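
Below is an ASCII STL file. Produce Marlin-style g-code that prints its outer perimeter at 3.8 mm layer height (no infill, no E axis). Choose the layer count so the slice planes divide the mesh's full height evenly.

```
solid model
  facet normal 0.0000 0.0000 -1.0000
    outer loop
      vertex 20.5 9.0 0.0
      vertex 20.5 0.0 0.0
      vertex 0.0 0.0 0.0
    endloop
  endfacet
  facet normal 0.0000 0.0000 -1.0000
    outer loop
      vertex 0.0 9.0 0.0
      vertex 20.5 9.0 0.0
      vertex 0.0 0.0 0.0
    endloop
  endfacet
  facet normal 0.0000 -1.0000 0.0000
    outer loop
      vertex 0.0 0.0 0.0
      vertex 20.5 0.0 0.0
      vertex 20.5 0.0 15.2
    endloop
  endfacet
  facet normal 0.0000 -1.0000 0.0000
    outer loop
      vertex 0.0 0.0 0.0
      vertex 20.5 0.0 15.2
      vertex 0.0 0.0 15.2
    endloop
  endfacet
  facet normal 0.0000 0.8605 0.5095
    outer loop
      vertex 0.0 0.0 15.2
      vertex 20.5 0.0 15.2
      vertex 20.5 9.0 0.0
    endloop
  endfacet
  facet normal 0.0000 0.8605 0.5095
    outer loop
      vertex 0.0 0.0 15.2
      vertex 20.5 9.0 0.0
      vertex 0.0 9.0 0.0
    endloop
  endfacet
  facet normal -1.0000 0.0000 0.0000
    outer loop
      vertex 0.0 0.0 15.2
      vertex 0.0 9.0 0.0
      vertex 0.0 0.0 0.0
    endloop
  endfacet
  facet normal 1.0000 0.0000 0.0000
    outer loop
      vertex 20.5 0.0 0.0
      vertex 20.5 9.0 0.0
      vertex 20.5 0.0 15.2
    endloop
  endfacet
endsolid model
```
; perimeter-only toolpath
G21 ; units = mm
G90 ; absolute positioning
G28 ; home
; layer 1
G0 Z3.8
G0 X0.0 Y0.0
G1 X20.5 Y0.0
G1 X20.5 Y6.8
G1 X0.0 Y6.8
G1 X0.0 Y0.0
; layer 2
G0 Z7.6
G0 X0.0 Y0.0
G1 X20.5 Y0.0
G1 X20.5 Y4.5
G1 X0.0 Y4.5
G1 X0.0 Y0.0
; layer 3
G0 Z11.4
G0 X0.0 Y0.0
G1 X20.5 Y0.0
G1 X20.5 Y2.3
G1 X0.0 Y2.3
G1 X0.0 Y0.0
M2 ; end

The solid is a wedge (ramp): 20.5 × 9 mm base, rising to 15.2 mm along the y=0 edge and sloping linearly to z=0 at y=9. Slicing at Δz = 3.8 mm — 4 equal slices spanning the solid's height, so layer i sits at z = i·h/4 — gives 3 non-empty perimeters. Each is a 4-segment closed polygon; G0 lifts to the layer z and rapids to the start vertex, then G1 traces the edges. The cross-section shrinks linearly with z (the slice at the apex is degenerate and omitted).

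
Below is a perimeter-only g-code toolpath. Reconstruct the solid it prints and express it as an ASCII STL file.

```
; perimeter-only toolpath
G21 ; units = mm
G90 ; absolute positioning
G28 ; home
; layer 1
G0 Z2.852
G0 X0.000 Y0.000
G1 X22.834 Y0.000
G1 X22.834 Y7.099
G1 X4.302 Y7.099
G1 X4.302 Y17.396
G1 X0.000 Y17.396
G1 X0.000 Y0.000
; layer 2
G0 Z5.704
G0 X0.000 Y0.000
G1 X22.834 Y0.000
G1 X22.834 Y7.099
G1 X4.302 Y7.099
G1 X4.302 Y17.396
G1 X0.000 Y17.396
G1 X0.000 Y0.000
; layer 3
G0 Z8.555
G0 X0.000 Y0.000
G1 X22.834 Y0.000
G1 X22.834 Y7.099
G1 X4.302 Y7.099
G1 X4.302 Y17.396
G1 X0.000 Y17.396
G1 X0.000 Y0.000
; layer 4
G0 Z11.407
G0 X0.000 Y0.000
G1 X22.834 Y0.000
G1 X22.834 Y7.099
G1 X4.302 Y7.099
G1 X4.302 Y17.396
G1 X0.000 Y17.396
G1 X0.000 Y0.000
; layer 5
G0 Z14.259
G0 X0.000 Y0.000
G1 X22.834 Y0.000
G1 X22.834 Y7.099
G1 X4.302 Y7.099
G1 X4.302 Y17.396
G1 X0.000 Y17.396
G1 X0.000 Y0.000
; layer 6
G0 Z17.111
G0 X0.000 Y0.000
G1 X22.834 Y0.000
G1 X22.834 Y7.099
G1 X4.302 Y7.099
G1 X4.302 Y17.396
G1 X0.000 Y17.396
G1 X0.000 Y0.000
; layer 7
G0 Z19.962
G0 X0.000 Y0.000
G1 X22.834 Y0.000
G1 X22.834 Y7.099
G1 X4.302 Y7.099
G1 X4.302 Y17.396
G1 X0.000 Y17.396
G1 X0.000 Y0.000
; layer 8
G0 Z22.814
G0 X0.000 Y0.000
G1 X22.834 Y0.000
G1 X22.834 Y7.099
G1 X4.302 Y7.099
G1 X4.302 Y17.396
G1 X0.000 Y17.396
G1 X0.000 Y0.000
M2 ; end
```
solid part
  facet normal 0.0000 0.0000 -1.0000
    outer loop
      vertex 22.834 7.099 0.000
      vertex 22.834 0.000 0.000
      vertex 0.000 0.000 0.000
    endloop
  endfacet
  facet normal 0.0000 0.0000 -1.0000
    outer loop
      vertex 4.302 7.099 0.000
      vertex 22.834 7.099 0.000
      vertex 0.000 0.000 0.000
    endloop
  endfacet
  facet normal 0.0000 0.0000 -1.0000
    outer loop
      vertex 4.302 17.396 0.000
      vertex 4.302 7.099 0.000
      vertex 0.000 0.000 0.000
    endloop
  endfacet
  facet normal 0.0000 0.0000 -1.0000
    outer loop
      vertex 0.000 17.396 0.000
      vertex 4.302 17.396 0.000
      vertex 0.000 0.000 0.000
    endloop
  endfacet
  facet normal 0.0000 0.0000 1.0000
    outer loop
      vertex 0.000 0.000 22.814
      vertex 22.834 0.000 22.814
      vertex 22.834 7.099 22.814
    endloop
  endfacet
  facet normal 0.0000 0.0000 1.0000
    outer loop
      vertex 0.000 0.000 22.814
      vertex 22.834 7.099 22.814
      vertex 4.302 7.099 22.814
    endloop
  endfacet
  facet normal 0.0000 0.0000 1.0000
    outer loop
      vertex 0.000 0.000 22.814
      vertex 4.302 7.099 22.814
      vertex 4.302 17.396 22.814
    endloop
  endfacet
  facet normal 0.0000 0.0000 1.0000
    outer loop
      vertex 0.000 0.000 22.814
      vertex 4.302 17.396 22.814
      vertex 0.000 17.396 22.814
    endloop
  endfacet
  facet normal 0.0000 -1.0000 0.0000
    outer loop
      vertex 0.000 0.000 0.000
      vertex 22.834 0.000 0.000
      vertex 22.834 0.000 22.814
    endloop
  endfacet
  facet normal 0.0000 -1.0000 0.0000
    outer loop
      vertex 0.000 0.000 0.000
      vertex 22.834 0.000 22.814
      vertex 0.000 0.000 22.814
    endloop
  endfacet
  facet normal 1.0000 0.0000 0.0000
    outer loop
      vertex 22.834 0.000 0.000
      vertex 22.834 7.099 0.000
      vertex 22.834 7.099 22.814
    endloop
  endfacet
  facet normal 1.0000 0.0000 0.0000
    outer loop
      vertex 22.834 0.000 0.000
      vertex 22.834 7.099 22.814
      vertex 22.834 0.000 22.814
    endloop
  endfacet
  facet normal 0.0000 1.0000 0.0000
    outer loop
      vertex 22.834 7.099 0.000
      vertex 4.302 7.099 0.000
      vertex 4.302 7.099 22.814
    endloop
  endfacet
  facet normal 0.0000 1.0000 0.0000
    outer loop
      vertex 22.834 7.099 0.000
      vertex 4.302 7.099 22.814
      vertex 22.834 7.099 22.814
    endloop
  endfacet
  facet normal 1.0000 0.0000 0.0000
    outer loop
      vertex 4.302 7.099 0.000
      vertex 4.302 17.396 0.000
      vertex 4.302 17.396 22.814
    endloop
  endfacet
  facet normal 1.0000 0.0000 0.0000
    outer loop
      vertex 4.302 7.099 0.000
      vertex 4.302 17.396 22.814
      vertex 4.302 7.099 22.814
    endloop
  endfacet
  facet normal 0.0000 1.0000 0.0000
    outer loop
      vertex 4.302 17.396 0.000
      vertex 0.000 17.396 0.000
      vertex 0.000 17.396 22.814
    endloop
  endfacet
  facet normal 0.0000 1.0000 0.0000
    outer loop
      vertex 4.302 17.396 0.000
      vertex 0.000 17.396 22.814
      vertex 4.302 17.396 22.814
    endloop
  endfacet
  facet normal -1.0000 0.0000 0.0000
    outer loop
      vertex 0.000 17.396 0.000
      vertex 0.000 0.000 0.000
      vertex 0.000 0.000 22.814
    endloop
  endfacet
  facet normal -1.0000 0.0000 0.0000
    outer loop
      vertex 0.000 17.396 0.000
      vertex 0.000 0.000 22.814
      vertex 0.000 17.396 22.814
    endloop
  endfacet
endsolid part

The G0 Z moves step by Δz≈2.852 mm. Every layer's G1 loop is the same polygon, so the solid is a straight extrusion of it from z=0 to z≈22.8. Closing with flat bottom and top caps and triangulating gives 20 facets — an L-shaped prism: outer 22.8 × 17.4 mm, arm thicknesses ≈ 7.1 mm (horizontal) and 4.3 mm (vertical), extruded 22.8 mm in z.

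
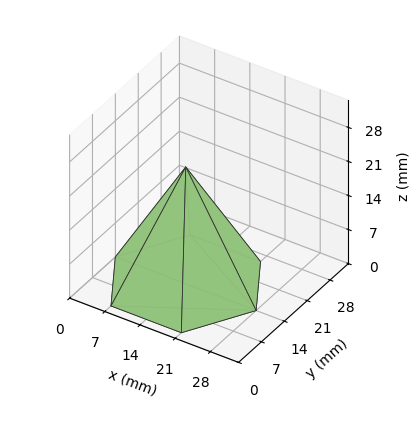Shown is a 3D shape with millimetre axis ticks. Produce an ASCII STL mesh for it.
Reading the render: the shape is a regular 6-sided pyramid, base circumscribed radius ≈ 14 mm, apex at z ≈ 24 mm (dimensions read to the nearest mm from the axis ticks). For the STL, each face is triangulated and given an outward normal.

solid part
  facet normal 0.0000 0.0000 -1.0000
    outer loop
      vertex 7.0 26.1 0.0
      vertex 21.0 26.1 0.0
      vertex 28.0 14.0 0.0
    endloop
  endfacet
  facet normal 0.0000 0.0000 -1.0000
    outer loop
      vertex 0.0 14.0 0.0
      vertex 7.0 26.1 0.0
      vertex 28.0 14.0 0.0
    endloop
  endfacet
  facet normal 0.0000 0.0000 -1.0000
    outer loop
      vertex 7.0 1.9 0.0
      vertex 0.0 14.0 0.0
      vertex 28.0 14.0 0.0
    endloop
  endfacet
  facet normal 0.0000 0.0000 -1.0000
    outer loop
      vertex 21.0 1.9 0.0
      vertex 7.0 1.9 0.0
      vertex 28.0 14.0 0.0
    endloop
  endfacet
  facet normal 0.7727 0.4470 0.4507
    outer loop
      vertex 28.0 14.0 0.0
      vertex 21.0 26.1 0.0
      vertex 14.0 14.0 24.0
    endloop
  endfacet
  facet normal 0.0000 0.8929 0.4502
    outer loop
      vertex 21.0 26.1 0.0
      vertex 7.0 26.1 0.0
      vertex 14.0 14.0 24.0
    endloop
  endfacet
  facet normal -0.7727 0.4470 0.4507
    outer loop
      vertex 7.0 26.1 0.0
      vertex 0.0 14.0 0.0
      vertex 14.0 14.0 24.0
    endloop
  endfacet
  facet normal -0.7727 -0.4470 0.4507
    outer loop
      vertex 0.0 14.0 0.0
      vertex 7.0 1.9 0.0
      vertex 14.0 14.0 24.0
    endloop
  endfacet
  facet normal 0.0000 -0.8929 0.4502
    outer loop
      vertex 7.0 1.9 0.0
      vertex 21.0 1.9 0.0
      vertex 14.0 14.0 24.0
    endloop
  endfacet
  facet normal 0.7727 -0.4470 0.4507
    outer loop
      vertex 21.0 1.9 0.0
      vertex 28.0 14.0 0.0
      vertex 14.0 14.0 24.0
    endloop
  endfacet
endsolid part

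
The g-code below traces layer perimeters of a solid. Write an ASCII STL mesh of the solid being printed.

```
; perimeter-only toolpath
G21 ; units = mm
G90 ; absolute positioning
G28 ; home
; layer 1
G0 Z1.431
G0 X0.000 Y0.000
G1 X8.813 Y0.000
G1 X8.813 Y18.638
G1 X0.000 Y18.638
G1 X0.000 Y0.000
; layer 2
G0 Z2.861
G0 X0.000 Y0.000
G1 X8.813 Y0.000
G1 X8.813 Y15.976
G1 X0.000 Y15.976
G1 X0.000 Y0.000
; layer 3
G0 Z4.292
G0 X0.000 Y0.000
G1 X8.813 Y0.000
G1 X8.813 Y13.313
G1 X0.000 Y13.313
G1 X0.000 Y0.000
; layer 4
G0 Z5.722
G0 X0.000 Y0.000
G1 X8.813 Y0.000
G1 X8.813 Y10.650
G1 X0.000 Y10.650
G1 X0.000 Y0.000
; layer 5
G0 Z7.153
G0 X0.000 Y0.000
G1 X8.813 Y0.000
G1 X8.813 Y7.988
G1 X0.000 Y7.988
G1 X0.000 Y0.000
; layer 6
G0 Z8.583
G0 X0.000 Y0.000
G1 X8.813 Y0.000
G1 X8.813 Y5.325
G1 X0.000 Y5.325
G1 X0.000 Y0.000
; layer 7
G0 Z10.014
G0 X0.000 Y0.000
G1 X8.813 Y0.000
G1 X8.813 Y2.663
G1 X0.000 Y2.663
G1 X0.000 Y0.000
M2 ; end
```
solid part
  facet normal 0.0000 0.0000 -1.0000
    outer loop
      vertex 8.813 21.301 0.000
      vertex 8.813 0.000 0.000
      vertex 0.000 0.000 0.000
    endloop
  endfacet
  facet normal 0.0000 0.0000 -1.0000
    outer loop
      vertex 0.000 21.301 0.000
      vertex 8.813 21.301 0.000
      vertex 0.000 0.000 0.000
    endloop
  endfacet
  facet normal 0.0000 -1.0000 0.0000
    outer loop
      vertex 0.000 0.000 0.000
      vertex 8.813 0.000 0.000
      vertex 8.813 0.000 11.444
    endloop
  endfacet
  facet normal 0.0000 -1.0000 0.0000
    outer loop
      vertex 0.000 0.000 0.000
      vertex 8.813 0.000 11.444
      vertex 0.000 0.000 11.444
    endloop
  endfacet
  facet normal 0.0000 0.4733 0.8809
    outer loop
      vertex 0.000 0.000 11.444
      vertex 8.813 0.000 11.444
      vertex 8.813 21.301 0.000
    endloop
  endfacet
  facet normal 0.0000 0.4733 0.8809
    outer loop
      vertex 0.000 0.000 11.444
      vertex 8.813 21.301 0.000
      vertex 0.000 21.301 0.000
    endloop
  endfacet
  facet normal -1.0000 0.0000 0.0000
    outer loop
      vertex 0.000 0.000 11.444
      vertex 0.000 21.301 0.000
      vertex 0.000 0.000 0.000
    endloop
  endfacet
  facet normal 1.0000 0.0000 0.0000
    outer loop
      vertex 8.813 0.000 0.000
      vertex 8.813 21.301 0.000
      vertex 8.813 0.000 11.444
    endloop
  endfacet
endsolid part

The G0 Z moves step by Δz≈1.431 mm. The G1 loops shrink linearly with z, so the solid tapers from its base footprint up to z≈11.4. Closing with a flat bottom cap and the tapered top and triangulating gives 8 facets — a wedge (ramp): 8.81 × 21.3 mm base, rising to 11.4 mm along the y=0 edge and sloping linearly to z=0 at y=21.3.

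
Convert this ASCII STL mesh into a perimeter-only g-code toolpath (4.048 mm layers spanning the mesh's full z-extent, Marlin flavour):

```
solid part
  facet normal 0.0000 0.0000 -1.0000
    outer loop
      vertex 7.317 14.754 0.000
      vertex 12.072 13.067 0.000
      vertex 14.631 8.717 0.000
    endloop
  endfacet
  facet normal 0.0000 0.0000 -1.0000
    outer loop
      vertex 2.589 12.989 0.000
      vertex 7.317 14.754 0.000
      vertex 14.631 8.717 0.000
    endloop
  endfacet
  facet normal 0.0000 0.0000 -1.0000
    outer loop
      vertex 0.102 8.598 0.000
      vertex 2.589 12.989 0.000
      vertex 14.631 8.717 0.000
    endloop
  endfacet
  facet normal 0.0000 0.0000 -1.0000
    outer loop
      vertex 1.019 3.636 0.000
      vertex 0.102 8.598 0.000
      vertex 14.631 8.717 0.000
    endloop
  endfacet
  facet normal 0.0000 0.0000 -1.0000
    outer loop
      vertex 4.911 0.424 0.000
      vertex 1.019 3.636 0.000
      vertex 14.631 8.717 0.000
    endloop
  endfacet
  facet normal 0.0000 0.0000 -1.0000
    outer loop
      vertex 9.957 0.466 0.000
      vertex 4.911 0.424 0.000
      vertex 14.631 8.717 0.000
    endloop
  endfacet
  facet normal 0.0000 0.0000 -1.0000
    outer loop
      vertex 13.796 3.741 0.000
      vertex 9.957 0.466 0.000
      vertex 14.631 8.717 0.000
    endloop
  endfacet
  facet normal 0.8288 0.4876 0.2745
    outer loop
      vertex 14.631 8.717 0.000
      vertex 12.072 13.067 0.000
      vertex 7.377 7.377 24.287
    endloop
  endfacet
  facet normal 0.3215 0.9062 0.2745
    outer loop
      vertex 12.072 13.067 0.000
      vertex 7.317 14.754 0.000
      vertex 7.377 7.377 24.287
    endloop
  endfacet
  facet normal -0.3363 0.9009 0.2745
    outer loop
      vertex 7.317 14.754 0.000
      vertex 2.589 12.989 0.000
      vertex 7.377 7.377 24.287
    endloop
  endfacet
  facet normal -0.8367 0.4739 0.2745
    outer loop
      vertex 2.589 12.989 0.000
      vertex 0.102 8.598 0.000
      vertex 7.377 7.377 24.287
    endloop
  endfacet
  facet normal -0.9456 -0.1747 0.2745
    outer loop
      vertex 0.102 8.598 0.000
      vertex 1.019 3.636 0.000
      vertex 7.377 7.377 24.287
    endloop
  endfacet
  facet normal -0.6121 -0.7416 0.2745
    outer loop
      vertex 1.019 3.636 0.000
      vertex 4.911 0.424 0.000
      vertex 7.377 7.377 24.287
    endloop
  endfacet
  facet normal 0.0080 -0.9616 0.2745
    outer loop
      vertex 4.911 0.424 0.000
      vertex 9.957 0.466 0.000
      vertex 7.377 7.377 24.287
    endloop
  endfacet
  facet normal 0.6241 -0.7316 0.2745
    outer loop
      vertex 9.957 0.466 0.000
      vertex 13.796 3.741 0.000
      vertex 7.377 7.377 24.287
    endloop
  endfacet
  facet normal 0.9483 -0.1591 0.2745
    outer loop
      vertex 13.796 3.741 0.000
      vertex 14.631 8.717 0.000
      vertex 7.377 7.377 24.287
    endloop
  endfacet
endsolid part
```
; perimeter-only toolpath
G21 ; units = mm
G90 ; absolute positioning
G28 ; home
; layer 1
G0 Z4.048
G0 X13.422 Y8.494
G1 X11.290 Y12.119
G1 X7.327 Y13.524
G1 X3.387 Y12.054
G1 X1.314 Y8.395
G1 X2.079 Y4.260
G1 X5.322 Y1.583
G1 X9.527 Y1.618
G1 X12.726 Y4.347
G1 X13.422 Y8.494
; layer 2
G0 Z8.096
G0 X12.213 Y8.270
G1 X10.507 Y11.170
G1 X7.337 Y12.295
G1 X4.185 Y11.118
G1 X2.527 Y8.191
G1 X3.138 Y4.883
G1 X5.733 Y2.742
G1 X9.097 Y2.770
G1 X11.656 Y4.953
G1 X12.213 Y8.270
; layer 3
G0 Z12.143
G0 X11.004 Y8.047
G1 X9.724 Y10.222
G1 X7.347 Y11.066
G1 X4.983 Y10.183
G1 X3.740 Y7.988
G1 X4.198 Y5.506
G1 X6.144 Y3.901
G1 X8.667 Y3.921
G1 X10.586 Y5.559
G1 X11.004 Y8.047
; layer 4
G0 Z16.191
G0 X9.795 Y7.824
G1 X8.942 Y9.274
G1 X7.357 Y9.836
G1 X5.781 Y9.248
G1 X4.952 Y7.784
G1 X5.258 Y6.130
G1 X6.555 Y5.059
G1 X8.237 Y5.073
G1 X9.517 Y6.165
G1 X9.795 Y7.824
; layer 5
G0 Z20.239
G0 X8.586 Y7.600
G1 X8.159 Y8.325
G1 X7.367 Y8.606
G1 X6.579 Y8.312
G1 X6.165 Y7.580
G1 X6.317 Y6.753
G1 X6.966 Y6.218
G1 X7.807 Y6.225
G1 X8.447 Y6.771
G1 X8.586 Y7.600
M2 ; end

The solid is a regular 9-sided pyramid, base circumscribed radius ≈ 7.38 mm, apex at z ≈ 24.3 mm. Slicing at Δz = 4.048 mm — 6 equal slices spanning the solid's height, so layer i sits at z = i·h/6 — gives 5 non-empty perimeters. Each is a 9-segment closed polygon; G0 lifts to the layer z and rapids to the start vertex, then G1 traces the edges. The cross-section shrinks linearly with z (the slice at the apex is degenerate and omitted).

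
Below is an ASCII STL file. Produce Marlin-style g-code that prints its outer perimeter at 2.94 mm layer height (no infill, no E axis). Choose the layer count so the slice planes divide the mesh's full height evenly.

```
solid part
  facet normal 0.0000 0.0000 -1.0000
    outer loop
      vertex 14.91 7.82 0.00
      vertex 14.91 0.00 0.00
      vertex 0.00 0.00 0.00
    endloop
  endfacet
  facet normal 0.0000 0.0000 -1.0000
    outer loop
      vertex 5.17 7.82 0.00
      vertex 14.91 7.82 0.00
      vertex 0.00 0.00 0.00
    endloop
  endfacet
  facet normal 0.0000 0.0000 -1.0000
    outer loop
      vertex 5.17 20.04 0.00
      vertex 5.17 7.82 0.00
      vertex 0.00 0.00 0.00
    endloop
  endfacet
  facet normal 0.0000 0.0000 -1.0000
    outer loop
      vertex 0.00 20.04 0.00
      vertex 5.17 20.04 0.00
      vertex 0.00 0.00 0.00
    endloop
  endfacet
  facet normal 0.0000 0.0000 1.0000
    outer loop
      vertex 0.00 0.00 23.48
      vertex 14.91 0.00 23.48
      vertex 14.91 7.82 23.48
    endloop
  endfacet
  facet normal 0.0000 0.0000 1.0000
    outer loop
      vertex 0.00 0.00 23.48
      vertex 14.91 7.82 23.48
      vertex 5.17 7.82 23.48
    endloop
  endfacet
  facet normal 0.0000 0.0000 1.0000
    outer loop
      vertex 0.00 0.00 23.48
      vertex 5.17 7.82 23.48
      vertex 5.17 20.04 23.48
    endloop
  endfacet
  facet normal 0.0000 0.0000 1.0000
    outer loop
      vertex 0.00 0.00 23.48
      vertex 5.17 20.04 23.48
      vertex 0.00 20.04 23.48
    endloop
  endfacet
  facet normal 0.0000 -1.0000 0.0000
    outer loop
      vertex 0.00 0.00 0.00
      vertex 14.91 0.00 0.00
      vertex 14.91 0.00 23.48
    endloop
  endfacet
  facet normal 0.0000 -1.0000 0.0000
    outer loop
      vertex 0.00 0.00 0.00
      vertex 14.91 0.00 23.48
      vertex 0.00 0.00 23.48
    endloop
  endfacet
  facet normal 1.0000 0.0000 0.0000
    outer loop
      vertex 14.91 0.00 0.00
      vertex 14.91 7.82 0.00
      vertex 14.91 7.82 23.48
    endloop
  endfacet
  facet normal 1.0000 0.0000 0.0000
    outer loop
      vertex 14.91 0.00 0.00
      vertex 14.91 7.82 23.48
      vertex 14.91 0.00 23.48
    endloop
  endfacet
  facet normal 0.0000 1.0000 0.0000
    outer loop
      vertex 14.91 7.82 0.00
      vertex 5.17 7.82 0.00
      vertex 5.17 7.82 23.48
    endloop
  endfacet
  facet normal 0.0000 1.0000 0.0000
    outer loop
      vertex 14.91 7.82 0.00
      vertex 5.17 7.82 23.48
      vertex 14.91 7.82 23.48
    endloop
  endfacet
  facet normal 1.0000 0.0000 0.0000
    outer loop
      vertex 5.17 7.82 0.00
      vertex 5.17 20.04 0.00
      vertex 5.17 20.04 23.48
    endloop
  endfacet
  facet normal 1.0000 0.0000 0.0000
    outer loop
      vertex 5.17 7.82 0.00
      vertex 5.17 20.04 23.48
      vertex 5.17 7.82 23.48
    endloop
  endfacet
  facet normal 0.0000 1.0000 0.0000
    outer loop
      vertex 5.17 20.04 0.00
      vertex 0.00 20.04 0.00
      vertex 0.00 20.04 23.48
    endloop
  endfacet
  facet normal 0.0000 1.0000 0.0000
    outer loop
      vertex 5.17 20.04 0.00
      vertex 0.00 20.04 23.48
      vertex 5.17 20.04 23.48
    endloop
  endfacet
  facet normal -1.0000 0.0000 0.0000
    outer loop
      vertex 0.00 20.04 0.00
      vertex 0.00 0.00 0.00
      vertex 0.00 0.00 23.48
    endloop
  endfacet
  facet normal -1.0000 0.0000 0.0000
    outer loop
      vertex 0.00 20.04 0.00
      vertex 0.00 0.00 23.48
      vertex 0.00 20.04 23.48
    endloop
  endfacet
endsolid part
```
; perimeter-only toolpath
G21 ; units = mm
G90 ; absolute positioning
G28 ; home
; layer 1
G0 Z2.94
G0 X0.00 Y0.00
G1 X14.91 Y0.00
G1 X14.91 Y7.82
G1 X5.17 Y7.82
G1 X5.17 Y20.04
G1 X0.00 Y20.04
G1 X0.00 Y0.00
; layer 2
G0 Z5.87
G0 X0.00 Y0.00
G1 X14.91 Y0.00
G1 X14.91 Y7.82
G1 X5.17 Y7.82
G1 X5.17 Y20.04
G1 X0.00 Y20.04
G1 X0.00 Y0.00
; layer 3
G0 Z8.80
G0 X0.00 Y0.00
G1 X14.91 Y0.00
G1 X14.91 Y7.82
G1 X5.17 Y7.82
G1 X5.17 Y20.04
G1 X0.00 Y20.04
G1 X0.00 Y0.00
; layer 4
G0 Z11.74
G0 X0.00 Y0.00
G1 X14.91 Y0.00
G1 X14.91 Y7.82
G1 X5.17 Y7.82
G1 X5.17 Y20.04
G1 X0.00 Y20.04
G1 X0.00 Y0.00
; layer 5
G0 Z14.68
G0 X0.00 Y0.00
G1 X14.91 Y0.00
G1 X14.91 Y7.82
G1 X5.17 Y7.82
G1 X5.17 Y20.04
G1 X0.00 Y20.04
G1 X0.00 Y0.00
; layer 6
G0 Z17.61
G0 X0.00 Y0.00
G1 X14.91 Y0.00
G1 X14.91 Y7.82
G1 X5.17 Y7.82
G1 X5.17 Y20.04
G1 X0.00 Y20.04
G1 X0.00 Y0.00
; layer 7
G0 Z20.55
G0 X0.00 Y0.00
G1 X14.91 Y0.00
G1 X14.91 Y7.82
G1 X5.17 Y7.82
G1 X5.17 Y20.04
G1 X0.00 Y20.04
G1 X0.00 Y0.00
; layer 8
G0 Z23.48
G0 X0.00 Y0.00
G1 X14.91 Y0.00
G1 X14.91 Y7.82
G1 X5.17 Y7.82
G1 X5.17 Y20.04
G1 X0.00 Y20.04
G1 X0.00 Y0.00
M2 ; end

The solid is an L-shaped prism: outer 14.9 × 20 mm, arm thicknesses ≈ 7.82 mm (horizontal) and 5.17 mm (vertical), extruded 23.5 mm in z. Slicing at Δz = 2.94 mm — 8 equal slices spanning the solid's height, so layer i sits at z = i·h/8 — gives 8 non-empty perimeters. Each is a 6-segment closed polygon; G0 lifts to the layer z and rapids to the start vertex, then G1 traces the edges.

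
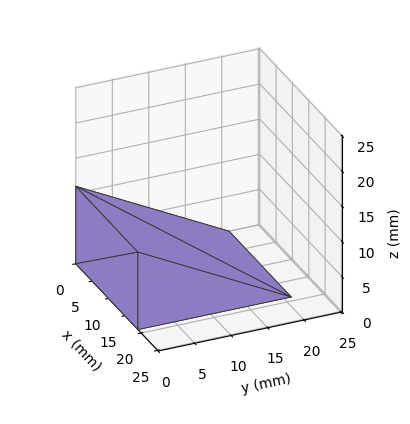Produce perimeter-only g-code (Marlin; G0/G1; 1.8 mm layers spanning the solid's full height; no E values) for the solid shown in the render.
Reading the render: the shape is a wedge (ramp): 19 × 21 mm base, rising to 11 mm along the y=0 edge and sloping linearly to z=0 at y=21 (dimensions read to the nearest mm from the axis ticks). For the g-code, the solid's height is divided into equal slices at the stated Δz and each level perimeter traced with G1 moves after a G0 lift.

; perimeter-only toolpath
G21 ; units = mm
G90 ; absolute positioning
G28 ; home
; layer 1
G0 Z1.8
G0 X0.0 Y0.0
G1 X19.0 Y0.0
G1 X19.0 Y17.5
G1 X0.0 Y17.5
G1 X0.0 Y0.0
; layer 2
G0 Z3.7
G0 X0.0 Y0.0
G1 X19.0 Y0.0
G1 X19.0 Y14.0
G1 X0.0 Y14.0
G1 X0.0 Y0.0
; layer 3
G0 Z5.5
G0 X0.0 Y0.0
G1 X19.0 Y0.0
G1 X19.0 Y10.5
G1 X0.0 Y10.5
G1 X0.0 Y0.0
; layer 4
G0 Z7.3
G0 X0.0 Y0.0
G1 X19.0 Y0.0
G1 X19.0 Y7.0
G1 X0.0 Y7.0
G1 X0.0 Y0.0
; layer 5
G0 Z9.2
G0 X0.0 Y0.0
G1 X19.0 Y0.0
G1 X19.0 Y3.5
G1 X0.0 Y3.5
G1 X0.0 Y0.0
M2 ; end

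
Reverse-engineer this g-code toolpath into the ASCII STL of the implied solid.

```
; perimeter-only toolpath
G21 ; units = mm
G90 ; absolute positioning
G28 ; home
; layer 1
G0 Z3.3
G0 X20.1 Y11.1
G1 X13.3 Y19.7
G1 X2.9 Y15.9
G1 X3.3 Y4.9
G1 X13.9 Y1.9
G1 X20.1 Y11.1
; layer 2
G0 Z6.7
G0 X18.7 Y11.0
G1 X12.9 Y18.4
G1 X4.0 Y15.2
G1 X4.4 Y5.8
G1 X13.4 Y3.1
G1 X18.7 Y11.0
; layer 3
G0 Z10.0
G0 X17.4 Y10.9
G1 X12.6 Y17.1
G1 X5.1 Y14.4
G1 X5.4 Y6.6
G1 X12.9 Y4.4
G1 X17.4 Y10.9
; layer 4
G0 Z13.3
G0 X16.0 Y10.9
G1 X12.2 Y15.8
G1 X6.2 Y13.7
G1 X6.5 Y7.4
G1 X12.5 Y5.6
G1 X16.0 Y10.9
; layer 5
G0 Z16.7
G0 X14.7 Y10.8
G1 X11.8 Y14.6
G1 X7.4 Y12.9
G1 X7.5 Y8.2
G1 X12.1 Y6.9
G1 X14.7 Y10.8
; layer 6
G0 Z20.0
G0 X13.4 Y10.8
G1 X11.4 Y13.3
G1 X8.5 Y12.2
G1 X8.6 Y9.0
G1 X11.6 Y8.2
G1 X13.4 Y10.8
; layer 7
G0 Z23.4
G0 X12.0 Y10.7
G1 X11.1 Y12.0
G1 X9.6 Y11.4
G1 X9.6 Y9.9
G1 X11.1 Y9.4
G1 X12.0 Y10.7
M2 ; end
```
solid part
  facet normal 0.0000 0.0000 -1.0000
    outer loop
      vertex 1.8 16.7 0.0
      vertex 13.7 21.0 0.0
      vertex 21.4 11.1 0.0
    endloop
  endfacet
  facet normal 0.0000 0.0000 -1.0000
    outer loop
      vertex 2.3 4.1 0.0
      vertex 1.8 16.7 0.0
      vertex 21.4 11.1 0.0
    endloop
  endfacet
  facet normal 0.0000 0.0000 -1.0000
    outer loop
      vertex 14.3 0.6 0.0
      vertex 2.3 4.1 0.0
      vertex 21.4 11.1 0.0
    endloop
  endfacet
  facet normal 0.7506 0.5838 0.3095
    outer loop
      vertex 21.4 11.1 0.0
      vertex 13.7 21.0 0.0
      vertex 10.7 10.7 26.7
    endloop
  endfacet
  facet normal -0.3232 0.8945 0.3088
    outer loop
      vertex 13.7 21.0 0.0
      vertex 1.8 16.7 0.0
      vertex 10.7 10.7 26.7
    endloop
  endfacet
  facet normal -0.9505 -0.0377 0.3084
    outer loop
      vertex 1.8 16.7 0.0
      vertex 2.3 4.1 0.0
      vertex 10.7 10.7 26.7
    endloop
  endfacet
  facet normal -0.2663 -0.9129 0.3094
    outer loop
      vertex 2.3 4.1 0.0
      vertex 14.3 0.6 0.0
      vertex 10.7 10.7 26.7
    endloop
  endfacet
  facet normal 0.7882 -0.5329 0.3079
    outer loop
      vertex 14.3 0.6 0.0
      vertex 21.4 11.1 0.0
      vertex 10.7 10.7 26.7
    endloop
  endfacet
endsolid part

The G0 Z moves step by Δz≈3.3 mm. The G1 loops shrink linearly with z, so the solid tapers from its base footprint up to z≈26.7. Closing with a flat bottom cap and the tapered top and triangulating gives 8 facets — a regular 5-sided pyramid, base circumscribed radius ≈ 10.7 mm, apex at z ≈ 26.7 mm.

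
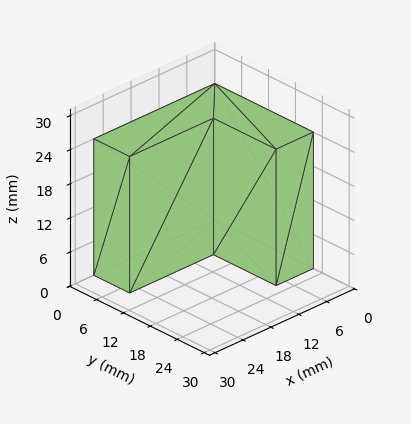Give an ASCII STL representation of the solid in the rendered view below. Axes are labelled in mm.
Reading the render: the shape is an L-shaped prism: outer 26 × 22 mm, arm thicknesses ≈ 8 mm (horizontal) and 8 mm (vertical), extruded 24 mm in z (dimensions read to the nearest mm from the axis ticks). For the STL, each face is triangulated and given an outward normal.

solid part
  facet normal 0.0000 0.0000 -1.0000
    outer loop
      vertex 26.00 8.00 0.00
      vertex 26.00 0.00 0.00
      vertex 0.00 0.00 0.00
    endloop
  endfacet
  facet normal 0.0000 0.0000 -1.0000
    outer loop
      vertex 8.00 8.00 0.00
      vertex 26.00 8.00 0.00
      vertex 0.00 0.00 0.00
    endloop
  endfacet
  facet normal 0.0000 0.0000 -1.0000
    outer loop
      vertex 8.00 22.00 0.00
      vertex 8.00 8.00 0.00
      vertex 0.00 0.00 0.00
    endloop
  endfacet
  facet normal 0.0000 0.0000 -1.0000
    outer loop
      vertex 0.00 22.00 0.00
      vertex 8.00 22.00 0.00
      vertex 0.00 0.00 0.00
    endloop
  endfacet
  facet normal 0.0000 0.0000 1.0000
    outer loop
      vertex 0.00 0.00 24.00
      vertex 26.00 0.00 24.00
      vertex 26.00 8.00 24.00
    endloop
  endfacet
  facet normal 0.0000 0.0000 1.0000
    outer loop
      vertex 0.00 0.00 24.00
      vertex 26.00 8.00 24.00
      vertex 8.00 8.00 24.00
    endloop
  endfacet
  facet normal 0.0000 0.0000 1.0000
    outer loop
      vertex 0.00 0.00 24.00
      vertex 8.00 8.00 24.00
      vertex 8.00 22.00 24.00
    endloop
  endfacet
  facet normal 0.0000 0.0000 1.0000
    outer loop
      vertex 0.00 0.00 24.00
      vertex 8.00 22.00 24.00
      vertex 0.00 22.00 24.00
    endloop
  endfacet
  facet normal 0.0000 -1.0000 0.0000
    outer loop
      vertex 0.00 0.00 0.00
      vertex 26.00 0.00 0.00
      vertex 26.00 0.00 24.00
    endloop
  endfacet
  facet normal 0.0000 -1.0000 0.0000
    outer loop
      vertex 0.00 0.00 0.00
      vertex 26.00 0.00 24.00
      vertex 0.00 0.00 24.00
    endloop
  endfacet
  facet normal 1.0000 0.0000 0.0000
    outer loop
      vertex 26.00 0.00 0.00
      vertex 26.00 8.00 0.00
      vertex 26.00 8.00 24.00
    endloop
  endfacet
  facet normal 1.0000 0.0000 0.0000
    outer loop
      vertex 26.00 0.00 0.00
      vertex 26.00 8.00 24.00
      vertex 26.00 0.00 24.00
    endloop
  endfacet
  facet normal 0.0000 1.0000 0.0000
    outer loop
      vertex 26.00 8.00 0.00
      vertex 8.00 8.00 0.00
      vertex 8.00 8.00 24.00
    endloop
  endfacet
  facet normal 0.0000 1.0000 0.0000
    outer loop
      vertex 26.00 8.00 0.00
      vertex 8.00 8.00 24.00
      vertex 26.00 8.00 24.00
    endloop
  endfacet
  facet normal 1.0000 0.0000 0.0000
    outer loop
      vertex 8.00 8.00 0.00
      vertex 8.00 22.00 0.00
      vertex 8.00 22.00 24.00
    endloop
  endfacet
  facet normal 1.0000 0.0000 0.0000
    outer loop
      vertex 8.00 8.00 0.00
      vertex 8.00 22.00 24.00
      vertex 8.00 8.00 24.00
    endloop
  endfacet
  facet normal 0.0000 1.0000 0.0000
    outer loop
      vertex 8.00 22.00 0.00
      vertex 0.00 22.00 0.00
      vertex 0.00 22.00 24.00
    endloop
  endfacet
  facet normal 0.0000 1.0000 0.0000
    outer loop
      vertex 8.00 22.00 0.00
      vertex 0.00 22.00 24.00
      vertex 8.00 22.00 24.00
    endloop
  endfacet
  facet normal -1.0000 0.0000 0.0000
    outer loop
      vertex 0.00 22.00 0.00
      vertex 0.00 0.00 0.00
      vertex 0.00 0.00 24.00
    endloop
  endfacet
  facet normal -1.0000 0.0000 0.0000
    outer loop
      vertex 0.00 22.00 0.00
      vertex 0.00 0.00 24.00
      vertex 0.00 22.00 24.00
    endloop
  endfacet
endsolid part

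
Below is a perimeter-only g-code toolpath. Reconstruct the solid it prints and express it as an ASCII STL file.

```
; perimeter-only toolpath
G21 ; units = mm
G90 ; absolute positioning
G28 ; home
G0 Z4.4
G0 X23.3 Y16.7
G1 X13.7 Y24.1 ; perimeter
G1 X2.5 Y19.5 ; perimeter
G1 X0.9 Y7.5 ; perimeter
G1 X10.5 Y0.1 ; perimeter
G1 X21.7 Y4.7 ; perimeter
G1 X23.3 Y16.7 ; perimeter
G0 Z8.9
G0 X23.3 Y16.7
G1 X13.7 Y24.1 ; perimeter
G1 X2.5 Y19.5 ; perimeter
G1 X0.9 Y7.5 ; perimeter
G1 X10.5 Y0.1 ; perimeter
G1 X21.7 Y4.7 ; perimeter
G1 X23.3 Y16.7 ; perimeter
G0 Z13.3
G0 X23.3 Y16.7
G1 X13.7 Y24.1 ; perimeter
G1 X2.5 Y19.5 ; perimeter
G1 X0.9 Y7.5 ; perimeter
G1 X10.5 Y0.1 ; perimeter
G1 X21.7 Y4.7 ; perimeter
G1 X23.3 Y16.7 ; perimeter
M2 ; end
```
solid part
  facet normal 0.0000 0.0000 -1.0000
    outer loop
      vertex 2.5 19.5 0.0
      vertex 13.7 24.1 0.0
      vertex 23.3 16.7 0.0
    endloop
  endfacet
  facet normal 0.0000 0.0000 -1.0000
    outer loop
      vertex 0.9 7.5 0.0
      vertex 2.5 19.5 0.0
      vertex 23.3 16.7 0.0
    endloop
  endfacet
  facet normal 0.0000 0.0000 -1.0000
    outer loop
      vertex 10.5 0.1 0.0
      vertex 0.9 7.5 0.0
      vertex 23.3 16.7 0.0
    endloop
  endfacet
  facet normal 0.0000 0.0000 -1.0000
    outer loop
      vertex 21.7 4.7 0.0
      vertex 10.5 0.1 0.0
      vertex 23.3 16.7 0.0
    endloop
  endfacet
  facet normal 0.0000 0.0000 1.0000
    outer loop
      vertex 23.3 16.7 13.3
      vertex 13.7 24.1 13.3
      vertex 2.5 19.5 13.3
    endloop
  endfacet
  facet normal 0.0000 0.0000 1.0000
    outer loop
      vertex 23.3 16.7 13.3
      vertex 2.5 19.5 13.3
      vertex 0.9 7.5 13.3
    endloop
  endfacet
  facet normal 0.0000 0.0000 1.0000
    outer loop
      vertex 23.3 16.7 13.3
      vertex 0.9 7.5 13.3
      vertex 10.5 0.1 13.3
    endloop
  endfacet
  facet normal 0.0000 0.0000 1.0000
    outer loop
      vertex 23.3 16.7 13.3
      vertex 10.5 0.1 13.3
      vertex 21.7 4.7 13.3
    endloop
  endfacet
  facet normal 0.6105 0.7920 0.0000
    outer loop
      vertex 23.3 16.7 0.0
      vertex 13.7 24.1 0.0
      vertex 13.7 24.1 13.3
    endloop
  endfacet
  facet normal 0.6105 0.7920 0.0000
    outer loop
      vertex 23.3 16.7 0.0
      vertex 13.7 24.1 13.3
      vertex 23.3 16.7 13.3
    endloop
  endfacet
  facet normal -0.3799 0.9250 0.0000
    outer loop
      vertex 13.7 24.1 0.0
      vertex 2.5 19.5 0.0
      vertex 2.5 19.5 13.3
    endloop
  endfacet
  facet normal -0.3799 0.9250 0.0000
    outer loop
      vertex 13.7 24.1 0.0
      vertex 2.5 19.5 13.3
      vertex 13.7 24.1 13.3
    endloop
  endfacet
  facet normal -0.9912 0.1322 0.0000
    outer loop
      vertex 2.5 19.5 0.0
      vertex 0.9 7.5 0.0
      vertex 0.9 7.5 13.3
    endloop
  endfacet
  facet normal -0.9912 0.1322 0.0000
    outer loop
      vertex 2.5 19.5 0.0
      vertex 0.9 7.5 13.3
      vertex 2.5 19.5 13.3
    endloop
  endfacet
  facet normal -0.6105 -0.7920 0.0000
    outer loop
      vertex 0.9 7.5 0.0
      vertex 10.5 0.1 0.0
      vertex 10.5 0.1 13.3
    endloop
  endfacet
  facet normal -0.6105 -0.7920 0.0000
    outer loop
      vertex 0.9 7.5 0.0
      vertex 10.5 0.1 13.3
      vertex 0.9 7.5 13.3
    endloop
  endfacet
  facet normal 0.3799 -0.9250 0.0000
    outer loop
      vertex 10.5 0.1 0.0
      vertex 21.7 4.7 0.0
      vertex 21.7 4.7 13.3
    endloop
  endfacet
  facet normal 0.3799 -0.9250 0.0000
    outer loop
      vertex 10.5 0.1 0.0
      vertex 21.7 4.7 13.3
      vertex 10.5 0.1 13.3
    endloop
  endfacet
  facet normal 0.9912 -0.1322 0.0000
    outer loop
      vertex 21.7 4.7 0.0
      vertex 23.3 16.7 0.0
      vertex 23.3 16.7 13.3
    endloop
  endfacet
  facet normal 0.9912 -0.1322 0.0000
    outer loop
      vertex 21.7 4.7 0.0
      vertex 23.3 16.7 13.3
      vertex 21.7 4.7 13.3
    endloop
  endfacet
endsolid part

The G0 Z moves step by Δz≈4.4 mm. Every layer's G1 loop is the same polygon, so the solid is a straight extrusion of it from z=0 to z≈13.3. Closing with flat bottom and top caps and triangulating gives 20 facets — a regular 6-sided prism (a cylinder approximated with 6 flat sides), circumscribed radius ≈ 12.1 mm, height ≈ 13.3 mm.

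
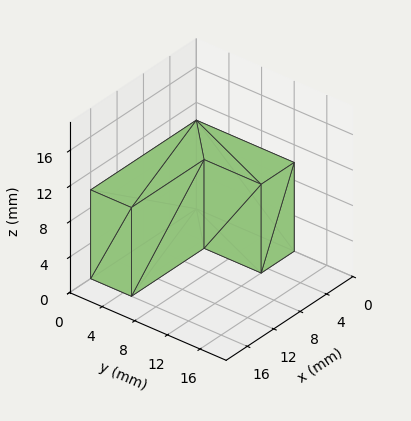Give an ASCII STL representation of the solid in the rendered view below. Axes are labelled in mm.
Reading the render: the shape is an L-shaped prism: outer 16 × 12 mm, arm thicknesses ≈ 5 mm (horizontal) and 5 mm (vertical), extruded 10 mm in z (dimensions read to the nearest mm from the axis ticks). For the STL, each face is triangulated and given an outward normal.

solid part
  facet normal 0.0000 0.0000 -1.0000
    outer loop
      vertex 16.000 5.000 0.000
      vertex 16.000 0.000 0.000
      vertex 0.000 0.000 0.000
    endloop
  endfacet
  facet normal 0.0000 0.0000 -1.0000
    outer loop
      vertex 5.000 5.000 0.000
      vertex 16.000 5.000 0.000
      vertex 0.000 0.000 0.000
    endloop
  endfacet
  facet normal 0.0000 0.0000 -1.0000
    outer loop
      vertex 5.000 12.000 0.000
      vertex 5.000 5.000 0.000
      vertex 0.000 0.000 0.000
    endloop
  endfacet
  facet normal 0.0000 0.0000 -1.0000
    outer loop
      vertex 0.000 12.000 0.000
      vertex 5.000 12.000 0.000
      vertex 0.000 0.000 0.000
    endloop
  endfacet
  facet normal 0.0000 0.0000 1.0000
    outer loop
      vertex 0.000 0.000 10.000
      vertex 16.000 0.000 10.000
      vertex 16.000 5.000 10.000
    endloop
  endfacet
  facet normal 0.0000 0.0000 1.0000
    outer loop
      vertex 0.000 0.000 10.000
      vertex 16.000 5.000 10.000
      vertex 5.000 5.000 10.000
    endloop
  endfacet
  facet normal 0.0000 0.0000 1.0000
    outer loop
      vertex 0.000 0.000 10.000
      vertex 5.000 5.000 10.000
      vertex 5.000 12.000 10.000
    endloop
  endfacet
  facet normal 0.0000 0.0000 1.0000
    outer loop
      vertex 0.000 0.000 10.000
      vertex 5.000 12.000 10.000
      vertex 0.000 12.000 10.000
    endloop
  endfacet
  facet normal 0.0000 -1.0000 0.0000
    outer loop
      vertex 0.000 0.000 0.000
      vertex 16.000 0.000 0.000
      vertex 16.000 0.000 10.000
    endloop
  endfacet
  facet normal 0.0000 -1.0000 0.0000
    outer loop
      vertex 0.000 0.000 0.000
      vertex 16.000 0.000 10.000
      vertex 0.000 0.000 10.000
    endloop
  endfacet
  facet normal 1.0000 0.0000 0.0000
    outer loop
      vertex 16.000 0.000 0.000
      vertex 16.000 5.000 0.000
      vertex 16.000 5.000 10.000
    endloop
  endfacet
  facet normal 1.0000 0.0000 0.0000
    outer loop
      vertex 16.000 0.000 0.000
      vertex 16.000 5.000 10.000
      vertex 16.000 0.000 10.000
    endloop
  endfacet
  facet normal 0.0000 1.0000 0.0000
    outer loop
      vertex 16.000 5.000 0.000
      vertex 5.000 5.000 0.000
      vertex 5.000 5.000 10.000
    endloop
  endfacet
  facet normal 0.0000 1.0000 0.0000
    outer loop
      vertex 16.000 5.000 0.000
      vertex 5.000 5.000 10.000
      vertex 16.000 5.000 10.000
    endloop
  endfacet
  facet normal 1.0000 0.0000 0.0000
    outer loop
      vertex 5.000 5.000 0.000
      vertex 5.000 12.000 0.000
      vertex 5.000 12.000 10.000
    endloop
  endfacet
  facet normal 1.0000 0.0000 0.0000
    outer loop
      vertex 5.000 5.000 0.000
      vertex 5.000 12.000 10.000
      vertex 5.000 5.000 10.000
    endloop
  endfacet
  facet normal 0.0000 1.0000 0.0000
    outer loop
      vertex 5.000 12.000 0.000
      vertex 0.000 12.000 0.000
      vertex 0.000 12.000 10.000
    endloop
  endfacet
  facet normal 0.0000 1.0000 0.0000
    outer loop
      vertex 5.000 12.000 0.000
      vertex 0.000 12.000 10.000
      vertex 5.000 12.000 10.000
    endloop
  endfacet
  facet normal -1.0000 0.0000 0.0000
    outer loop
      vertex 0.000 12.000 0.000
      vertex 0.000 0.000 0.000
      vertex 0.000 0.000 10.000
    endloop
  endfacet
  facet normal -1.0000 0.0000 0.0000
    outer loop
      vertex 0.000 12.000 0.000
      vertex 0.000 0.000 10.000
      vertex 0.000 12.000 10.000
    endloop
  endfacet
endsolid part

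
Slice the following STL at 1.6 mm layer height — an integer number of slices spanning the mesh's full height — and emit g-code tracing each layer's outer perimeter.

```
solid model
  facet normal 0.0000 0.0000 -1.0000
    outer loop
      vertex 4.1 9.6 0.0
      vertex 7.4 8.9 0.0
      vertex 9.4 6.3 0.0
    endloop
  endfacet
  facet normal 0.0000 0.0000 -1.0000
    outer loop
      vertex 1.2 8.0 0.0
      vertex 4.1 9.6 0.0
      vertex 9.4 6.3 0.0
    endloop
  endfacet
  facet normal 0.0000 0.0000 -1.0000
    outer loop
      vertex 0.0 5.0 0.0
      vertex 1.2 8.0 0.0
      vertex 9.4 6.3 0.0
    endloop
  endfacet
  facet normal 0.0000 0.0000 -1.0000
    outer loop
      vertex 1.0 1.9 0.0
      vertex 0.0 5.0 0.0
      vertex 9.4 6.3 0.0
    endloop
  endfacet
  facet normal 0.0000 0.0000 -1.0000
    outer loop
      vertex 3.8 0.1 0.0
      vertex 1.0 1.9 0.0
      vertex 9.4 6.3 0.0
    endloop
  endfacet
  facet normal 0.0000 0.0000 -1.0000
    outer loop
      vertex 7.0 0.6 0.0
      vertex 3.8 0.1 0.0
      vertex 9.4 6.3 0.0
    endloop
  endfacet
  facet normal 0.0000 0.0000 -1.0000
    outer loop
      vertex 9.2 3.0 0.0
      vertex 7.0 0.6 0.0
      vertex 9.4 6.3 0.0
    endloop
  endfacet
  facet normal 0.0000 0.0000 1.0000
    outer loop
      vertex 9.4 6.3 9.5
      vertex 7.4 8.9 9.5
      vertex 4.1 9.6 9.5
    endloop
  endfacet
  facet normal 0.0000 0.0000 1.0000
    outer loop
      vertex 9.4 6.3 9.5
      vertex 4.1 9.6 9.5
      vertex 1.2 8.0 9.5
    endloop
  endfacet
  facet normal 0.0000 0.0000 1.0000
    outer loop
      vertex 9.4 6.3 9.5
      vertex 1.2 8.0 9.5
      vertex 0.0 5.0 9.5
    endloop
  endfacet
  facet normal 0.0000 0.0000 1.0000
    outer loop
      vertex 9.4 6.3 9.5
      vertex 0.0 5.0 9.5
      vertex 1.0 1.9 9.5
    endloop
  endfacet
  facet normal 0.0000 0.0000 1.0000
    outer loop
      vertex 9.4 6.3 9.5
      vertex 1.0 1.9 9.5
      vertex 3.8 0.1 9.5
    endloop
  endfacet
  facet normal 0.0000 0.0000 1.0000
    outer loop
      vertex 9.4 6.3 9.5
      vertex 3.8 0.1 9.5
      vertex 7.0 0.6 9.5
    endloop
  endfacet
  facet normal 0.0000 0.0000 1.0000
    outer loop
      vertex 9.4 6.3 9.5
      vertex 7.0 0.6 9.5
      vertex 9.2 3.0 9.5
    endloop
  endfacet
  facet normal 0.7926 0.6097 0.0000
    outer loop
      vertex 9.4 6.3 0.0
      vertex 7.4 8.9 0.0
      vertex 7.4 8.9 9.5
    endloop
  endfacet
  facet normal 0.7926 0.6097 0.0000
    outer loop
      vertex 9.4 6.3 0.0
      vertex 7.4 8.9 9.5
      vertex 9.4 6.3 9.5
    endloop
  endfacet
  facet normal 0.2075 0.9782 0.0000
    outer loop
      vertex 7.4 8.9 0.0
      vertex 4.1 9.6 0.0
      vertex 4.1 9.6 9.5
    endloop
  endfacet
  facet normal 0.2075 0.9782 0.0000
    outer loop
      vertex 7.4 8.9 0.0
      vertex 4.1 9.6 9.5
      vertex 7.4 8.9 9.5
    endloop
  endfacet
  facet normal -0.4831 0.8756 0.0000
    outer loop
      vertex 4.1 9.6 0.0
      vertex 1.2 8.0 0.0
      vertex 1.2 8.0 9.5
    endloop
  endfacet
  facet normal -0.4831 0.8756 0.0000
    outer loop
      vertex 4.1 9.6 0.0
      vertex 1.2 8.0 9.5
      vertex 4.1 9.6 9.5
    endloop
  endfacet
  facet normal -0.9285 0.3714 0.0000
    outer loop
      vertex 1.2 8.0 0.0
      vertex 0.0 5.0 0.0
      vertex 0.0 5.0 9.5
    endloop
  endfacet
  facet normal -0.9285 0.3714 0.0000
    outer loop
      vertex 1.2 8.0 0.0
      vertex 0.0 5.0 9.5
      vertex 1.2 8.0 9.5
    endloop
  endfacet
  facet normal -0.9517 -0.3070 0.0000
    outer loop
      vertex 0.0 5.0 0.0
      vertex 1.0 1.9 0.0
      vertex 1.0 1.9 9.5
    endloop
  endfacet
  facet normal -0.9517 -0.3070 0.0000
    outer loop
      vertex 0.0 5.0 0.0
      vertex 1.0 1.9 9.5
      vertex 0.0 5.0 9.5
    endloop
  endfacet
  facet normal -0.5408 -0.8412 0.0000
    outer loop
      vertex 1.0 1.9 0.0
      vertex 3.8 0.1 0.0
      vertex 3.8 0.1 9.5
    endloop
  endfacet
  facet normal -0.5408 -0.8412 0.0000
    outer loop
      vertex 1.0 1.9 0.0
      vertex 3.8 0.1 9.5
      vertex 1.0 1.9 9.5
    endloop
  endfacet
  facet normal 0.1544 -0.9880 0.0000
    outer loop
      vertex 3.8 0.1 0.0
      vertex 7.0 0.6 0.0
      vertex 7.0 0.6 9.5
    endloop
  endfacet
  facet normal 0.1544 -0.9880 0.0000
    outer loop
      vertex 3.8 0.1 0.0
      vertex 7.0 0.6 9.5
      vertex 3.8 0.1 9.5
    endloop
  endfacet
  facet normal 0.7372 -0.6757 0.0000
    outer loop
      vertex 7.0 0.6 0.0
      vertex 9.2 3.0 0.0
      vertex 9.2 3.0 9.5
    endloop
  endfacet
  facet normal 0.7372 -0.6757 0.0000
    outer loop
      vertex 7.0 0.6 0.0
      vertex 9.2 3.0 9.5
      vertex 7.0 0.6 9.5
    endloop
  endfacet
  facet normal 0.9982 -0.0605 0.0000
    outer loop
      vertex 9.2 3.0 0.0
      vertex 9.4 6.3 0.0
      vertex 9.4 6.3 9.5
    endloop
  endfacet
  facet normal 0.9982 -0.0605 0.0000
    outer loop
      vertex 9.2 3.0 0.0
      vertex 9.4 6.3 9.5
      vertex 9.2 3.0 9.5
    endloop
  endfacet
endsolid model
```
; perimeter-only toolpath
G21 ; units = mm
G90 ; absolute positioning
G28 ; home
; layer 1
G0 Z1.6
G0 X9.4 Y6.3
G1 X7.4 Y8.9
G1 X4.1 Y9.6
G1 X1.2 Y8.0
G1 X0.0 Y5.0
G1 X1.0 Y1.9
G1 X3.8 Y0.1
G1 X7.0 Y0.6
G1 X9.2 Y3.0
G1 X9.4 Y6.3
; layer 2
G0 Z3.2
G0 X9.4 Y6.3
G1 X7.4 Y8.9
G1 X4.1 Y9.6
G1 X1.2 Y8.0
G1 X0.0 Y5.0
G1 X1.0 Y1.9
G1 X3.8 Y0.1
G1 X7.0 Y0.6
G1 X9.2 Y3.0
G1 X9.4 Y6.3
; layer 3
G0 Z4.8
G0 X9.4 Y6.3
G1 X7.4 Y8.9
G1 X4.1 Y9.6
G1 X1.2 Y8.0
G1 X0.0 Y5.0
G1 X1.0 Y1.9
G1 X3.8 Y0.1
G1 X7.0 Y0.6
G1 X9.2 Y3.0
G1 X9.4 Y6.3
; layer 4
G0 Z6.3
G0 X9.4 Y6.3
G1 X7.4 Y8.9
G1 X4.1 Y9.6
G1 X1.2 Y8.0
G1 X0.0 Y5.0
G1 X1.0 Y1.9
G1 X3.8 Y0.1
G1 X7.0 Y0.6
G1 X9.2 Y3.0
G1 X9.4 Y6.3
; layer 5
G0 Z7.9
G0 X9.4 Y6.3
G1 X7.4 Y8.9
G1 X4.1 Y9.6
G1 X1.2 Y8.0
G1 X0.0 Y5.0
G1 X1.0 Y1.9
G1 X3.8 Y0.1
G1 X7.0 Y0.6
G1 X9.2 Y3.0
G1 X9.4 Y6.3
; layer 6
G0 Z9.5
G0 X9.4 Y6.3
G1 X7.4 Y8.9
G1 X4.1 Y9.6
G1 X1.2 Y8.0
G1 X0.0 Y5.0
G1 X1.0 Y1.9
G1 X3.8 Y0.1
G1 X7.0 Y0.6
G1 X9.2 Y3.0
G1 X9.4 Y6.3
M2 ; end

The solid is a regular 9-sided prism (a cylinder approximated with 9 flat sides), circumscribed radius ≈ 4.8 mm, height ≈ 9.5 mm. Slicing at Δz = 1.6 mm — 6 equal slices spanning the solid's height, so layer i sits at z = i·h/6 — gives 6 non-empty perimeters. Each is a 9-segment closed polygon; G0 lifts to the layer z and rapids to the start vertex, then G1 traces the edges.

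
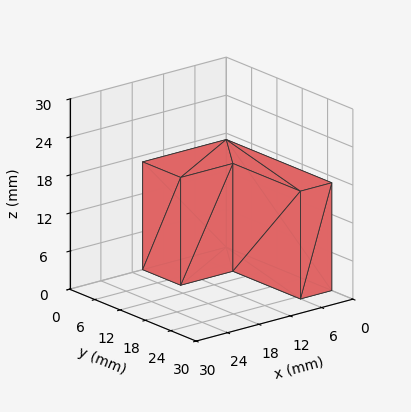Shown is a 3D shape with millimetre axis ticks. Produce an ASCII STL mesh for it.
Reading the render: the shape is an L-shaped prism: outer 16 × 25 mm, arm thicknesses ≈ 9 mm (horizontal) and 6 mm (vertical), extruded 17 mm in z (dimensions read to the nearest mm from the axis ticks). For the STL, each face is triangulated and given an outward normal.

solid part
  facet normal 0.0000 0.0000 -1.0000
    outer loop
      vertex 16.00 9.00 0.00
      vertex 16.00 0.00 0.00
      vertex 0.00 0.00 0.00
    endloop
  endfacet
  facet normal 0.0000 0.0000 -1.0000
    outer loop
      vertex 6.00 9.00 0.00
      vertex 16.00 9.00 0.00
      vertex 0.00 0.00 0.00
    endloop
  endfacet
  facet normal 0.0000 0.0000 -1.0000
    outer loop
      vertex 6.00 25.00 0.00
      vertex 6.00 9.00 0.00
      vertex 0.00 0.00 0.00
    endloop
  endfacet
  facet normal 0.0000 0.0000 -1.0000
    outer loop
      vertex 0.00 25.00 0.00
      vertex 6.00 25.00 0.00
      vertex 0.00 0.00 0.00
    endloop
  endfacet
  facet normal 0.0000 0.0000 1.0000
    outer loop
      vertex 0.00 0.00 17.00
      vertex 16.00 0.00 17.00
      vertex 16.00 9.00 17.00
    endloop
  endfacet
  facet normal 0.0000 0.0000 1.0000
    outer loop
      vertex 0.00 0.00 17.00
      vertex 16.00 9.00 17.00
      vertex 6.00 9.00 17.00
    endloop
  endfacet
  facet normal 0.0000 0.0000 1.0000
    outer loop
      vertex 0.00 0.00 17.00
      vertex 6.00 9.00 17.00
      vertex 6.00 25.00 17.00
    endloop
  endfacet
  facet normal 0.0000 0.0000 1.0000
    outer loop
      vertex 0.00 0.00 17.00
      vertex 6.00 25.00 17.00
      vertex 0.00 25.00 17.00
    endloop
  endfacet
  facet normal 0.0000 -1.0000 0.0000
    outer loop
      vertex 0.00 0.00 0.00
      vertex 16.00 0.00 0.00
      vertex 16.00 0.00 17.00
    endloop
  endfacet
  facet normal 0.0000 -1.0000 0.0000
    outer loop
      vertex 0.00 0.00 0.00
      vertex 16.00 0.00 17.00
      vertex 0.00 0.00 17.00
    endloop
  endfacet
  facet normal 1.0000 0.0000 0.0000
    outer loop
      vertex 16.00 0.00 0.00
      vertex 16.00 9.00 0.00
      vertex 16.00 9.00 17.00
    endloop
  endfacet
  facet normal 1.0000 0.0000 0.0000
    outer loop
      vertex 16.00 0.00 0.00
      vertex 16.00 9.00 17.00
      vertex 16.00 0.00 17.00
    endloop
  endfacet
  facet normal 0.0000 1.0000 0.0000
    outer loop
      vertex 16.00 9.00 0.00
      vertex 6.00 9.00 0.00
      vertex 6.00 9.00 17.00
    endloop
  endfacet
  facet normal 0.0000 1.0000 0.0000
    outer loop
      vertex 16.00 9.00 0.00
      vertex 6.00 9.00 17.00
      vertex 16.00 9.00 17.00
    endloop
  endfacet
  facet normal 1.0000 0.0000 0.0000
    outer loop
      vertex 6.00 9.00 0.00
      vertex 6.00 25.00 0.00
      vertex 6.00 25.00 17.00
    endloop
  endfacet
  facet normal 1.0000 0.0000 0.0000
    outer loop
      vertex 6.00 9.00 0.00
      vertex 6.00 25.00 17.00
      vertex 6.00 9.00 17.00
    endloop
  endfacet
  facet normal 0.0000 1.0000 0.0000
    outer loop
      vertex 6.00 25.00 0.00
      vertex 0.00 25.00 0.00
      vertex 0.00 25.00 17.00
    endloop
  endfacet
  facet normal 0.0000 1.0000 0.0000
    outer loop
      vertex 6.00 25.00 0.00
      vertex 0.00 25.00 17.00
      vertex 6.00 25.00 17.00
    endloop
  endfacet
  facet normal -1.0000 0.0000 0.0000
    outer loop
      vertex 0.00 25.00 0.00
      vertex 0.00 0.00 0.00
      vertex 0.00 0.00 17.00
    endloop
  endfacet
  facet normal -1.0000 0.0000 0.0000
    outer loop
      vertex 0.00 25.00 0.00
      vertex 0.00 0.00 17.00
      vertex 0.00 25.00 17.00
    endloop
  endfacet
endsolid part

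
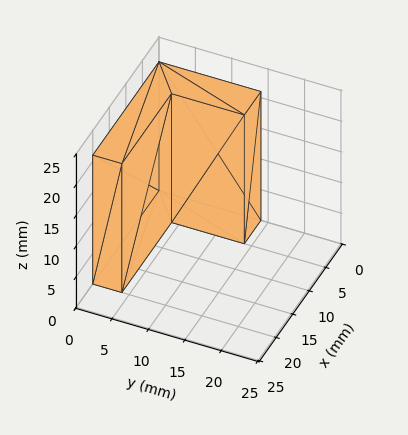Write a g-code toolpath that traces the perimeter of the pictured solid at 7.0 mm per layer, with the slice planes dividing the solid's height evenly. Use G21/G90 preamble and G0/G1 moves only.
Reading the render: the shape is an L-shaped prism: outer 20 × 14 mm, arm thicknesses ≈ 4 mm (horizontal) and 5 mm (vertical), extruded 21 mm in z (dimensions read to the nearest mm from the axis ticks). For the g-code, the solid's height is divided into equal slices at the stated Δz and each level perimeter traced with G1 moves after a G0 lift.

; perimeter-only toolpath
G21 ; units = mm
G90 ; absolute positioning
G28 ; home
; layer 1
G0 Z7.0
G0 X0.0 Y0.0
G1 X20.0 Y0.0
G1 X20.0 Y4.0
G1 X5.0 Y4.0
G1 X5.0 Y14.0
G1 X0.0 Y14.0
G1 X0.0 Y0.0
; layer 2
G0 Z14.0
G0 X0.0 Y0.0
G1 X20.0 Y0.0
G1 X20.0 Y4.0
G1 X5.0 Y4.0
G1 X5.0 Y14.0
G1 X0.0 Y14.0
G1 X0.0 Y0.0
; layer 3
G0 Z21.0
G0 X0.0 Y0.0
G1 X20.0 Y0.0
G1 X20.0 Y4.0
G1 X5.0 Y4.0
G1 X5.0 Y14.0
G1 X0.0 Y14.0
G1 X0.0 Y0.0
M2 ; end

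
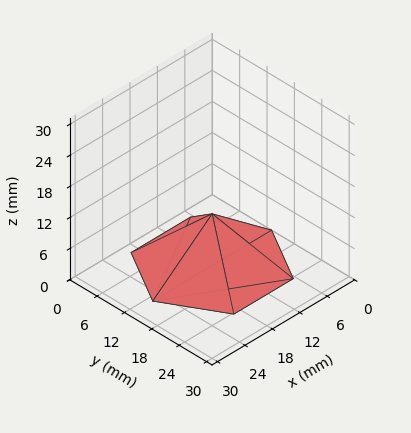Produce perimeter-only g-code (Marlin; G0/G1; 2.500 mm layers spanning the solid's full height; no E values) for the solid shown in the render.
Reading the render: the shape is a regular 6-sided pyramid, base circumscribed radius ≈ 13 mm, apex at z ≈ 10 mm (dimensions read to the nearest mm from the axis ticks). For the g-code, the solid's height is divided into equal slices at the stated Δz and each level perimeter traced with G1 moves after a G0 lift.

; perimeter-only toolpath
G21 ; units = mm
G90 ; absolute positioning
G28 ; home
; layer 1
G0 Z2.500
G0 X22.750 Y13.000
G1 X17.875 Y21.444
G1 X8.125 Y21.444
G1 X3.250 Y13.000
G1 X8.125 Y4.556
G1 X17.875 Y4.556
G1 X22.750 Y13.000
; layer 2
G0 Z5.000
G0 X19.500 Y13.000
G1 X16.250 Y18.629
G1 X9.750 Y18.629
G1 X6.500 Y13.000
G1 X9.750 Y7.371
G1 X16.250 Y7.371
G1 X19.500 Y13.000
; layer 3
G0 Z7.500
G0 X16.250 Y13.000
G1 X14.625 Y15.814
G1 X11.375 Y15.814
G1 X9.750 Y13.000
G1 X11.375 Y10.185
G1 X14.625 Y10.185
G1 X16.250 Y13.000
M2 ; end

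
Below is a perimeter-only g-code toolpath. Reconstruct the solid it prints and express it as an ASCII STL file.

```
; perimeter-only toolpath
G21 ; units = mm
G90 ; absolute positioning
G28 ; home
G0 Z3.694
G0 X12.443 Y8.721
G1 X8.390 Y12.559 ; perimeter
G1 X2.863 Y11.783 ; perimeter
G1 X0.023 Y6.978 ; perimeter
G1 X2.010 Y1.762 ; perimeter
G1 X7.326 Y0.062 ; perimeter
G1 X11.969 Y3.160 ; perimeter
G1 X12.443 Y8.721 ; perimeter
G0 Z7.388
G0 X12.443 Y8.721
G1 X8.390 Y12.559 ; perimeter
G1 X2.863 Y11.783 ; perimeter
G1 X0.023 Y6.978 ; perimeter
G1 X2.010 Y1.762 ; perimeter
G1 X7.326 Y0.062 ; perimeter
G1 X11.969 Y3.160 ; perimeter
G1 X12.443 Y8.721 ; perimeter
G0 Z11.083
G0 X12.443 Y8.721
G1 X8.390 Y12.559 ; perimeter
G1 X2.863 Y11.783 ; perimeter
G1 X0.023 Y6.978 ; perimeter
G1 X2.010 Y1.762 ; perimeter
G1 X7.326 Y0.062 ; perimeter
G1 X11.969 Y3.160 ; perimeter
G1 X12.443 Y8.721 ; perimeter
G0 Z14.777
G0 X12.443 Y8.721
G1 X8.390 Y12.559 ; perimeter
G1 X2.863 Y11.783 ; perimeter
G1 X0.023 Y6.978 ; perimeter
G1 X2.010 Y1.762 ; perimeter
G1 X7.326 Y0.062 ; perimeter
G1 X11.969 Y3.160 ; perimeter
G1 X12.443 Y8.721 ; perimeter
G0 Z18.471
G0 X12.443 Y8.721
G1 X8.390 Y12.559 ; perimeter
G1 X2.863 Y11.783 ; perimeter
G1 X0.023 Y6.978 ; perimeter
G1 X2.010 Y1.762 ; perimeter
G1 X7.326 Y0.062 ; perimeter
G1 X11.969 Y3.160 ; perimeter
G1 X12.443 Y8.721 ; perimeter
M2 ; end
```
solid part
  facet normal 0.0000 0.0000 -1.0000
    outer loop
      vertex 2.863 11.783 0.000
      vertex 8.390 12.559 0.000
      vertex 12.443 8.721 0.000
    endloop
  endfacet
  facet normal 0.0000 0.0000 -1.0000
    outer loop
      vertex 0.023 6.978 0.000
      vertex 2.863 11.783 0.000
      vertex 12.443 8.721 0.000
    endloop
  endfacet
  facet normal 0.0000 0.0000 -1.0000
    outer loop
      vertex 2.010 1.762 0.000
      vertex 0.023 6.978 0.000
      vertex 12.443 8.721 0.000
    endloop
  endfacet
  facet normal 0.0000 0.0000 -1.0000
    outer loop
      vertex 7.326 0.062 0.000
      vertex 2.010 1.762 0.000
      vertex 12.443 8.721 0.000
    endloop
  endfacet
  facet normal 0.0000 0.0000 -1.0000
    outer loop
      vertex 11.969 3.160 0.000
      vertex 7.326 0.062 0.000
      vertex 12.443 8.721 0.000
    endloop
  endfacet
  facet normal 0.0000 0.0000 1.0000
    outer loop
      vertex 12.443 8.721 18.471
      vertex 8.390 12.559 18.471
      vertex 2.863 11.783 18.471
    endloop
  endfacet
  facet normal 0.0000 0.0000 1.0000
    outer loop
      vertex 12.443 8.721 18.471
      vertex 2.863 11.783 18.471
      vertex 0.023 6.978 18.471
    endloop
  endfacet
  facet normal 0.0000 0.0000 1.0000
    outer loop
      vertex 12.443 8.721 18.471
      vertex 0.023 6.978 18.471
      vertex 2.010 1.762 18.471
    endloop
  endfacet
  facet normal 0.0000 0.0000 1.0000
    outer loop
      vertex 12.443 8.721 18.471
      vertex 2.010 1.762 18.471
      vertex 7.326 0.062 18.471
    endloop
  endfacet
  facet normal 0.0000 0.0000 1.0000
    outer loop
      vertex 12.443 8.721 18.471
      vertex 7.326 0.062 18.471
      vertex 11.969 3.160 18.471
    endloop
  endfacet
  facet normal 0.6876 0.7261 0.0000
    outer loop
      vertex 12.443 8.721 0.000
      vertex 8.390 12.559 0.000
      vertex 8.390 12.559 18.471
    endloop
  endfacet
  facet normal 0.6876 0.7261 0.0000
    outer loop
      vertex 12.443 8.721 0.000
      vertex 8.390 12.559 18.471
      vertex 12.443 8.721 18.471
    endloop
  endfacet
  facet normal -0.1390 0.9903 0.0000
    outer loop
      vertex 8.390 12.559 0.000
      vertex 2.863 11.783 0.000
      vertex 2.863 11.783 18.471
    endloop
  endfacet
  facet normal -0.1390 0.9903 0.0000
    outer loop
      vertex 8.390 12.559 0.000
      vertex 2.863 11.783 18.471
      vertex 8.390 12.559 18.471
    endloop
  endfacet
  facet normal -0.8609 0.5088 0.0000
    outer loop
      vertex 2.863 11.783 0.000
      vertex 0.023 6.978 0.000
      vertex 0.023 6.978 18.471
    endloop
  endfacet
  facet normal -0.8609 0.5088 0.0000
    outer loop
      vertex 2.863 11.783 0.000
      vertex 0.023 6.978 18.471
      vertex 2.863 11.783 18.471
    endloop
  endfacet
  facet normal -0.9345 -0.3560 0.0000
    outer loop
      vertex 0.023 6.978 0.000
      vertex 2.010 1.762 0.000
      vertex 2.010 1.762 18.471
    endloop
  endfacet
  facet normal -0.9345 -0.3560 0.0000
    outer loop
      vertex 0.023 6.978 0.000
      vertex 2.010 1.762 18.471
      vertex 0.023 6.978 18.471
    endloop
  endfacet
  facet normal -0.3046 -0.9525 0.0000
    outer loop
      vertex 2.010 1.762 0.000
      vertex 7.326 0.062 0.000
      vertex 7.326 0.062 18.471
    endloop
  endfacet
  facet normal -0.3046 -0.9525 0.0000
    outer loop
      vertex 2.010 1.762 0.000
      vertex 7.326 0.062 18.471
      vertex 2.010 1.762 18.471
    endloop
  endfacet
  facet normal 0.5550 -0.8318 0.0000
    outer loop
      vertex 7.326 0.062 0.000
      vertex 11.969 3.160 0.000
      vertex 11.969 3.160 18.471
    endloop
  endfacet
  facet normal 0.5550 -0.8318 0.0000
    outer loop
      vertex 7.326 0.062 0.000
      vertex 11.969 3.160 18.471
      vertex 7.326 0.062 18.471
    endloop
  endfacet
  facet normal 0.9964 -0.0849 0.0000
    outer loop
      vertex 11.969 3.160 0.000
      vertex 12.443 8.721 0.000
      vertex 12.443 8.721 18.471
    endloop
  endfacet
  facet normal 0.9964 -0.0849 0.0000
    outer loop
      vertex 11.969 3.160 0.000
      vertex 12.443 8.721 18.471
      vertex 11.969 3.160 18.471
    endloop
  endfacet
endsolid part

The G0 Z moves step by Δz≈3.694 mm. Every layer's G1 loop is the same polygon, so the solid is a straight extrusion of it from z=0 to z≈18.5. Closing with flat bottom and top caps and triangulating gives 24 facets — a regular 7-sided prism (a cylinder approximated with 7 flat sides), circumscribed radius ≈ 6.43 mm, height ≈ 18.5 mm.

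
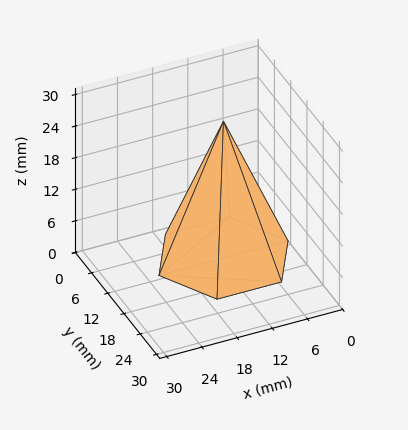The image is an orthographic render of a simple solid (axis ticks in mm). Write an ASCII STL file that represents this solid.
Reading the render: the shape is a regular 6-sided pyramid, base circumscribed radius ≈ 11 mm, apex at z ≈ 26 mm (dimensions read to the nearest mm from the axis ticks). For the STL, each face is triangulated and given an outward normal.

solid part
  facet normal 0.0000 0.0000 -1.0000
    outer loop
      vertex 5.50 20.53 0.00
      vertex 16.50 20.53 0.00
      vertex 22.00 11.00 0.00
    endloop
  endfacet
  facet normal 0.0000 0.0000 -1.0000
    outer loop
      vertex 0.00 11.00 0.00
      vertex 5.50 20.53 0.00
      vertex 22.00 11.00 0.00
    endloop
  endfacet
  facet normal 0.0000 0.0000 -1.0000
    outer loop
      vertex 5.50 1.47 0.00
      vertex 0.00 11.00 0.00
      vertex 22.00 11.00 0.00
    endloop
  endfacet
  facet normal 0.0000 0.0000 -1.0000
    outer loop
      vertex 16.50 1.47 0.00
      vertex 5.50 1.47 0.00
      vertex 22.00 11.00 0.00
    endloop
  endfacet
  facet normal 0.8132 0.4693 0.3441
    outer loop
      vertex 22.00 11.00 0.00
      vertex 16.50 20.53 0.00
      vertex 11.00 11.00 26.00
    endloop
  endfacet
  facet normal 0.0000 0.9389 0.3441
    outer loop
      vertex 16.50 20.53 0.00
      vertex 5.50 20.53 0.00
      vertex 11.00 11.00 26.00
    endloop
  endfacet
  facet normal -0.8132 0.4693 0.3441
    outer loop
      vertex 5.50 20.53 0.00
      vertex 0.00 11.00 0.00
      vertex 11.00 11.00 26.00
    endloop
  endfacet
  facet normal -0.8132 -0.4693 0.3441
    outer loop
      vertex 0.00 11.00 0.00
      vertex 5.50 1.47 0.00
      vertex 11.00 11.00 26.00
    endloop
  endfacet
  facet normal 0.0000 -0.9389 0.3441
    outer loop
      vertex 5.50 1.47 0.00
      vertex 16.50 1.47 0.00
      vertex 11.00 11.00 26.00
    endloop
  endfacet
  facet normal 0.8132 -0.4693 0.3441
    outer loop
      vertex 16.50 1.47 0.00
      vertex 22.00 11.00 0.00
      vertex 11.00 11.00 26.00
    endloop
  endfacet
endsolid part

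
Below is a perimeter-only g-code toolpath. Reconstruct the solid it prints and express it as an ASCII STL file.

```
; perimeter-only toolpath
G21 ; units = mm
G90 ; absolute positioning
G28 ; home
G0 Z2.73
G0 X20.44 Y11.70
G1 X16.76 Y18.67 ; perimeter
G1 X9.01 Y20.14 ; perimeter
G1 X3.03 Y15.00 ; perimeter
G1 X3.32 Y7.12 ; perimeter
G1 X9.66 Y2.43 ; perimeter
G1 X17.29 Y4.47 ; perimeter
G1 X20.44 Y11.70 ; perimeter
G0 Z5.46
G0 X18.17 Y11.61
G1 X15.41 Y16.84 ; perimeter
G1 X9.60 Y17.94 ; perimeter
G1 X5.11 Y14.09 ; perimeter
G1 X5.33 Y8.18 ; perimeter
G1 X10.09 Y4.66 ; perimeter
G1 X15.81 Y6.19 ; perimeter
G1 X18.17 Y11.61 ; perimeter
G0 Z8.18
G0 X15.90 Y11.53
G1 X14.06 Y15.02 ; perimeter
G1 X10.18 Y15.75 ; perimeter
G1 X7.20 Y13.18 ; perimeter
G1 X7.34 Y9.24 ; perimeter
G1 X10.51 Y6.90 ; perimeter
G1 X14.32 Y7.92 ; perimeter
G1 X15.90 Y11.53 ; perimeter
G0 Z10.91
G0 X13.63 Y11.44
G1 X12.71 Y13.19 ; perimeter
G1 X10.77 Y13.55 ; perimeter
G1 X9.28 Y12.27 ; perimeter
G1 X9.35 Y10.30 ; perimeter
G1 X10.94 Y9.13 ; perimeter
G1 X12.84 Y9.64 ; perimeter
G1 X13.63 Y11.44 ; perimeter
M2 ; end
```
solid part
  facet normal 0.0000 0.0000 -1.0000
    outer loop
      vertex 8.42 22.33 0.00
      vertex 18.11 20.50 0.00
      vertex 22.71 11.78 0.00
    endloop
  endfacet
  facet normal 0.0000 0.0000 -1.0000
    outer loop
      vertex 0.95 15.91 0.00
      vertex 8.42 22.33 0.00
      vertex 22.71 11.78 0.00
    endloop
  endfacet
  facet normal 0.0000 0.0000 -1.0000
    outer loop
      vertex 1.31 6.06 0.00
      vertex 0.95 15.91 0.00
      vertex 22.71 11.78 0.00
    endloop
  endfacet
  facet normal 0.0000 0.0000 -1.0000
    outer loop
      vertex 9.24 0.20 0.00
      vertex 1.31 6.06 0.00
      vertex 22.71 11.78 0.00
    endloop
  endfacet
  facet normal 0.0000 0.0000 -1.0000
    outer loop
      vertex 18.77 2.75 0.00
      vertex 9.24 0.20 0.00
      vertex 22.71 11.78 0.00
    endloop
  endfacet
  facet normal 0.7075 0.3732 0.6002
    outer loop
      vertex 22.71 11.78 0.00
      vertex 18.11 20.50 0.00
      vertex 11.36 11.36 13.64
    endloop
  endfacet
  facet normal 0.1484 0.7860 0.6001
    outer loop
      vertex 18.11 20.50 0.00
      vertex 8.42 22.33 0.00
      vertex 11.36 11.36 13.64
    endloop
  endfacet
  facet normal -0.5213 0.6066 0.6002
    outer loop
      vertex 8.42 22.33 0.00
      vertex 0.95 15.91 0.00
      vertex 11.36 11.36 13.64
    endloop
  endfacet
  facet normal -0.7993 -0.0292 0.6003
    outer loop
      vertex 0.95 15.91 0.00
      vertex 1.31 6.06 0.00
      vertex 11.36 11.36 13.64
    endloop
  endfacet
  facet normal -0.4754 -0.6433 0.6002
    outer loop
      vertex 1.31 6.06 0.00
      vertex 9.24 0.20 0.00
      vertex 11.36 11.36 13.64
    endloop
  endfacet
  facet normal 0.2068 -0.7727 0.6001
    outer loop
      vertex 9.24 0.20 0.00
      vertex 18.77 2.75 0.00
      vertex 11.36 11.36 13.64
    endloop
  endfacet
  facet normal 0.7331 -0.3199 0.6002
    outer loop
      vertex 18.77 2.75 0.00
      vertex 22.71 11.78 0.00
      vertex 11.36 11.36 13.64
    endloop
  endfacet
endsolid part

The G0 Z moves step by Δz≈2.73 mm. The G1 loops shrink linearly with z, so the solid tapers from its base footprint up to z≈13.6. Closing with a flat bottom cap and the tapered top and triangulating gives 12 facets — a regular 7-sided pyramid, base circumscribed radius ≈ 11.4 mm, apex at z ≈ 13.6 mm.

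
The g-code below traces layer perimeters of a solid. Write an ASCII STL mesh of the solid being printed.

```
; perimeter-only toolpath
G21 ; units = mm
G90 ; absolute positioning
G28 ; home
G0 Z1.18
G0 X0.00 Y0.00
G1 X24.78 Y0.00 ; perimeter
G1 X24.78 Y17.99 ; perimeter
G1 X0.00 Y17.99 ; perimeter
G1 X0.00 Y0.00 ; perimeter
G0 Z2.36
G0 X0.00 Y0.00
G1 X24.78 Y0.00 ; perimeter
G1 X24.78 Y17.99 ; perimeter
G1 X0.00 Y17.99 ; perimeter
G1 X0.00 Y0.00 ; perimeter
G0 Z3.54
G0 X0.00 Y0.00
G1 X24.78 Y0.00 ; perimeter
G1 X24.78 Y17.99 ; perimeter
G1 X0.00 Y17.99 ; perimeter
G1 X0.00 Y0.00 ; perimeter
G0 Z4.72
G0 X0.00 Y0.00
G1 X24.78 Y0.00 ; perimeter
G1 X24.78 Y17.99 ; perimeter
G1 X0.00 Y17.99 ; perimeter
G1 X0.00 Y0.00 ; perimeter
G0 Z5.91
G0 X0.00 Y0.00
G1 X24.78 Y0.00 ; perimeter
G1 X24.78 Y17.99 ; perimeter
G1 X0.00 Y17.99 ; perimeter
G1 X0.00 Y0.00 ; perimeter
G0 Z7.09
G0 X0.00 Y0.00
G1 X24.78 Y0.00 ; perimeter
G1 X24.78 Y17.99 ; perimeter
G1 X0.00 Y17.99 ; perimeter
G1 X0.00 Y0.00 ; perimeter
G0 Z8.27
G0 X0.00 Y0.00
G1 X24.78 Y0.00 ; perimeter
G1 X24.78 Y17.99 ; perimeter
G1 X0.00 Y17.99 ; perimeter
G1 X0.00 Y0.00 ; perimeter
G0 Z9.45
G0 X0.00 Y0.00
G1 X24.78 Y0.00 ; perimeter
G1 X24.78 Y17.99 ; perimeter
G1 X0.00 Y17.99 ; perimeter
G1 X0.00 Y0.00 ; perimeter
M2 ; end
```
solid part
  facet normal 0.0000 0.0000 -1.0000
    outer loop
      vertex 24.78 17.99 0.00
      vertex 24.78 0.00 0.00
      vertex 0.00 0.00 0.00
    endloop
  endfacet
  facet normal 0.0000 0.0000 -1.0000
    outer loop
      vertex 0.00 17.99 0.00
      vertex 24.78 17.99 0.00
      vertex 0.00 0.00 0.00
    endloop
  endfacet
  facet normal 0.0000 0.0000 1.0000
    outer loop
      vertex 0.00 0.00 9.45
      vertex 24.78 0.00 9.45
      vertex 24.78 17.99 9.45
    endloop
  endfacet
  facet normal 0.0000 0.0000 1.0000
    outer loop
      vertex 0.00 0.00 9.45
      vertex 24.78 17.99 9.45
      vertex 0.00 17.99 9.45
    endloop
  endfacet
  facet normal 0.0000 -1.0000 0.0000
    outer loop
      vertex 0.00 0.00 0.00
      vertex 24.78 0.00 0.00
      vertex 24.78 0.00 9.45
    endloop
  endfacet
  facet normal 0.0000 -1.0000 0.0000
    outer loop
      vertex 0.00 0.00 0.00
      vertex 24.78 0.00 9.45
      vertex 0.00 0.00 9.45
    endloop
  endfacet
  facet normal 0.0000 1.0000 0.0000
    outer loop
      vertex 24.78 17.99 9.45
      vertex 24.78 17.99 0.00
      vertex 0.00 17.99 0.00
    endloop
  endfacet
  facet normal 0.0000 1.0000 0.0000
    outer loop
      vertex 0.00 17.99 9.45
      vertex 24.78 17.99 9.45
      vertex 0.00 17.99 0.00
    endloop
  endfacet
  facet normal -1.0000 0.0000 0.0000
    outer loop
      vertex 0.00 17.99 9.45
      vertex 0.00 17.99 0.00
      vertex 0.00 0.00 0.00
    endloop
  endfacet
  facet normal -1.0000 0.0000 0.0000
    outer loop
      vertex 0.00 0.00 9.45
      vertex 0.00 17.99 9.45
      vertex 0.00 0.00 0.00
    endloop
  endfacet
  facet normal 1.0000 0.0000 0.0000
    outer loop
      vertex 24.78 0.00 0.00
      vertex 24.78 17.99 0.00
      vertex 24.78 17.99 9.45
    endloop
  endfacet
  facet normal 1.0000 0.0000 0.0000
    outer loop
      vertex 24.78 0.00 0.00
      vertex 24.78 17.99 9.45
      vertex 24.78 0.00 9.45
    endloop
  endfacet
endsolid part

The G0 Z moves step by Δz≈1.18 mm. Every layer's G1 loop is the same polygon, so the solid is a straight extrusion of it from z=0 to z≈9.45. Closing with flat bottom and top caps and triangulating gives 12 facets — a rectangular box, roughly 24.8 × 18 mm footprint and 9.45 mm tall.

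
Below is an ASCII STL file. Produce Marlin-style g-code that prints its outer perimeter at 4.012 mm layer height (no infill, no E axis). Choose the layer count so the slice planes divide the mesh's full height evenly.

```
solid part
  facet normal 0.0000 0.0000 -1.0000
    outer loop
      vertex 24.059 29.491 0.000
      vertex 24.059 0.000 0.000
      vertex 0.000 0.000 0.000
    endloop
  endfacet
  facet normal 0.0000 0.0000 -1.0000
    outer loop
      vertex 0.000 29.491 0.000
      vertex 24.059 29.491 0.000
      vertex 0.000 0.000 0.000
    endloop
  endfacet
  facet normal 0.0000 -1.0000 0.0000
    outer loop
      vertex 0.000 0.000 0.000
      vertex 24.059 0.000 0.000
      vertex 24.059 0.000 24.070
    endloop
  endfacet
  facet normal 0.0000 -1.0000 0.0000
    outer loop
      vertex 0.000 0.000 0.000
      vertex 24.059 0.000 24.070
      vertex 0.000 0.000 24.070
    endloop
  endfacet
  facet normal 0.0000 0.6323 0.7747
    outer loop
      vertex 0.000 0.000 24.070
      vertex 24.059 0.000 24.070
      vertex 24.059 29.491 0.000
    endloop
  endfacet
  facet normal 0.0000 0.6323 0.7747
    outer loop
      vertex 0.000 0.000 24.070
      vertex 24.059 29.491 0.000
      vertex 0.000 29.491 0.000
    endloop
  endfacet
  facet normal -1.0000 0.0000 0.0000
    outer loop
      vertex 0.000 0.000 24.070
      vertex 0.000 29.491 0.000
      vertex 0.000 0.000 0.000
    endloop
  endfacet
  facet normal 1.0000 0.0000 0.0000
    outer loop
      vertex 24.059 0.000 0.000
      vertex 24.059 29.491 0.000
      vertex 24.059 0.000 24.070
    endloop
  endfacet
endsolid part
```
; perimeter-only toolpath
G21 ; units = mm
G90 ; absolute positioning
G28 ; home
; layer 1
G0 Z4.012
G0 X0.000 Y0.000
G1 X24.059 Y0.000
G1 X24.059 Y24.576
G1 X0.000 Y24.576
G1 X0.000 Y0.000
; layer 2
G0 Z8.023
G0 X0.000 Y0.000
G1 X24.059 Y0.000
G1 X24.059 Y19.661
G1 X0.000 Y19.661
G1 X0.000 Y0.000
; layer 3
G0 Z12.035
G0 X0.000 Y0.000
G1 X24.059 Y0.000
G1 X24.059 Y14.745
G1 X0.000 Y14.745
G1 X0.000 Y0.000
; layer 4
G0 Z16.047
G0 X0.000 Y0.000
G1 X24.059 Y0.000
G1 X24.059 Y9.830
G1 X0.000 Y9.830
G1 X0.000 Y0.000
; layer 5
G0 Z20.058
G0 X0.000 Y0.000
G1 X24.059 Y0.000
G1 X24.059 Y4.915
G1 X0.000 Y4.915
G1 X0.000 Y0.000
M2 ; end

The solid is a wedge (ramp): 24.1 × 29.5 mm base, rising to 24.1 mm along the y=0 edge and sloping linearly to z=0 at y=29.5. Slicing at Δz = 4.012 mm — 6 equal slices spanning the solid's height, so layer i sits at z = i·h/6 — gives 5 non-empty perimeters. Each is a 4-segment closed polygon; G0 lifts to the layer z and rapids to the start vertex, then G1 traces the edges. The cross-section shrinks linearly with z (the slice at the apex is degenerate and omitted).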